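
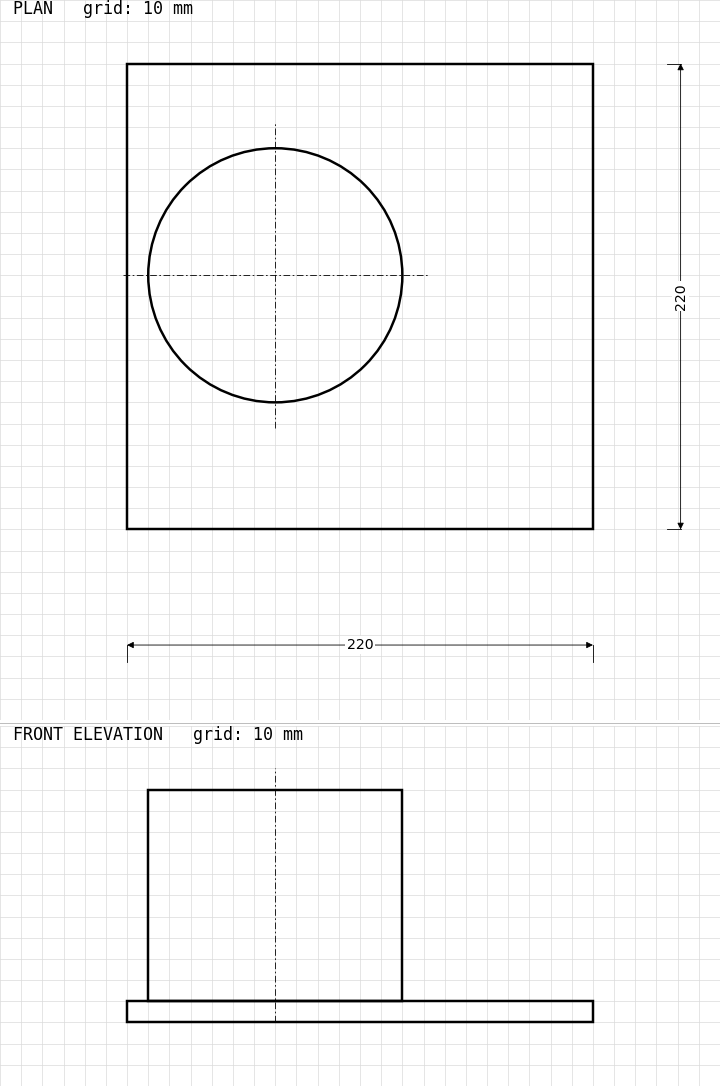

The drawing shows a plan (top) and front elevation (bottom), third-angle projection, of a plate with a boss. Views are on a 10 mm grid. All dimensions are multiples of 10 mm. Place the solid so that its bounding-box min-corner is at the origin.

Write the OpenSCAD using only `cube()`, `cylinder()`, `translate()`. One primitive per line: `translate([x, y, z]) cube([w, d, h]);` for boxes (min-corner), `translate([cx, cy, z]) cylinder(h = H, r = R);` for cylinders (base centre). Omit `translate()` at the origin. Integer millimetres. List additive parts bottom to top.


cube([220, 220, 10]);
translate([70, 120, 10]) cylinder(h = 100, r = 60);


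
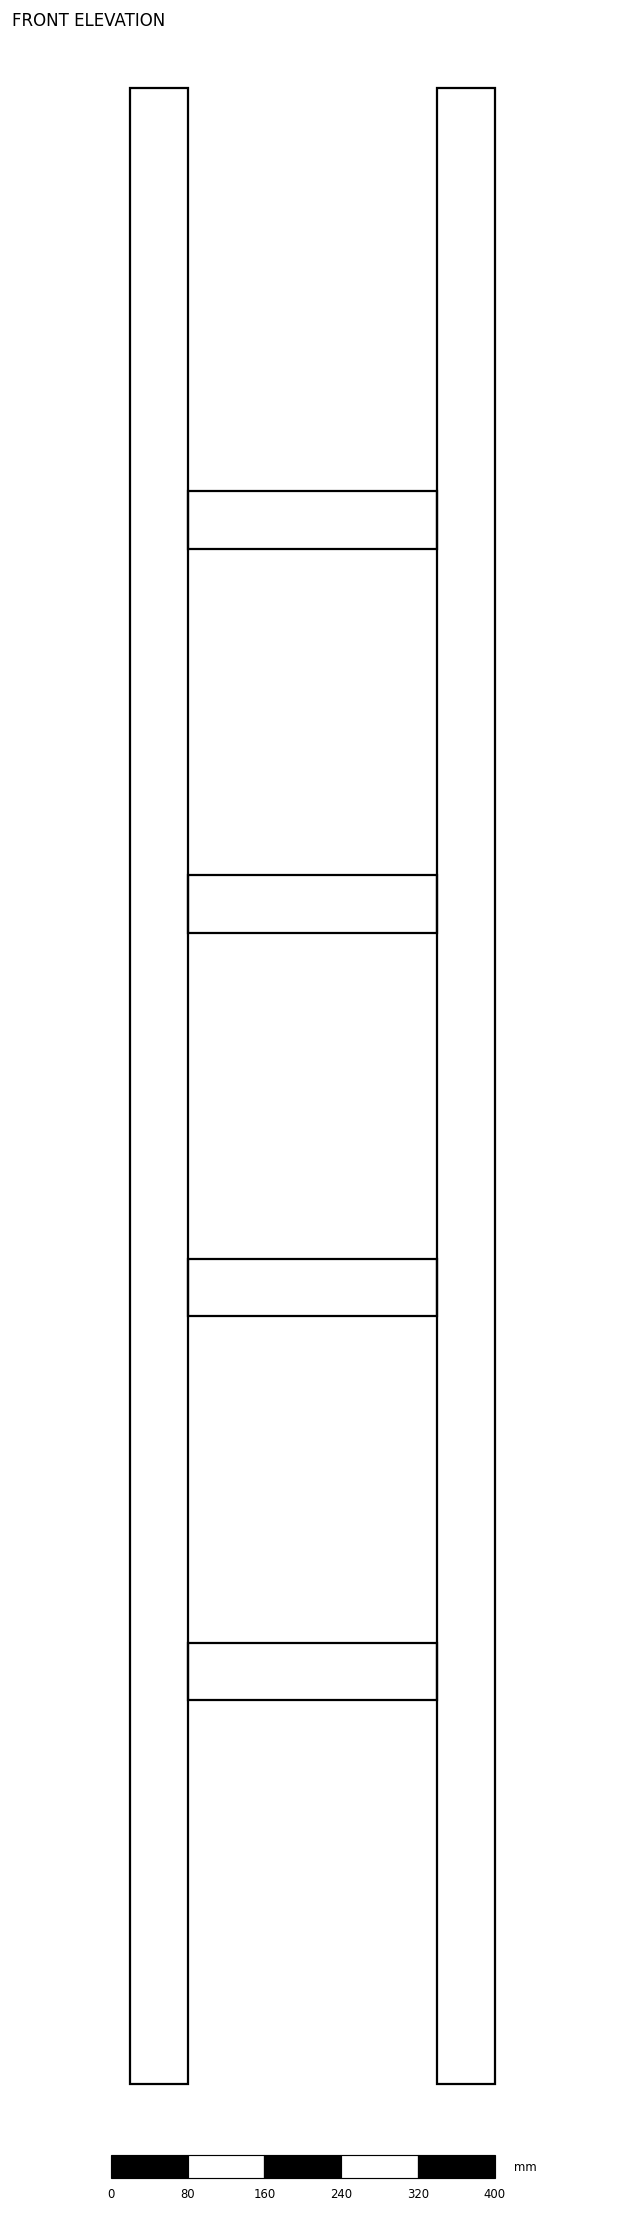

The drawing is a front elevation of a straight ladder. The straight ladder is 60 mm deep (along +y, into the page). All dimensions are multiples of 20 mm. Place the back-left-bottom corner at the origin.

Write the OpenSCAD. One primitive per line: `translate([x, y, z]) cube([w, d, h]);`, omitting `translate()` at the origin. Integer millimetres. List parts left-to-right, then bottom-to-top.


cube([60, 60, 2080]);
translate([60, 0, 400]) cube([260, 60, 60]);
translate([60, 0, 800]) cube([260, 60, 60]);
translate([60, 0, 1200]) cube([260, 60, 60]);
translate([60, 0, 1600]) cube([260, 60, 60]);
translate([320, 0, 0]) cube([60, 60, 2080]);


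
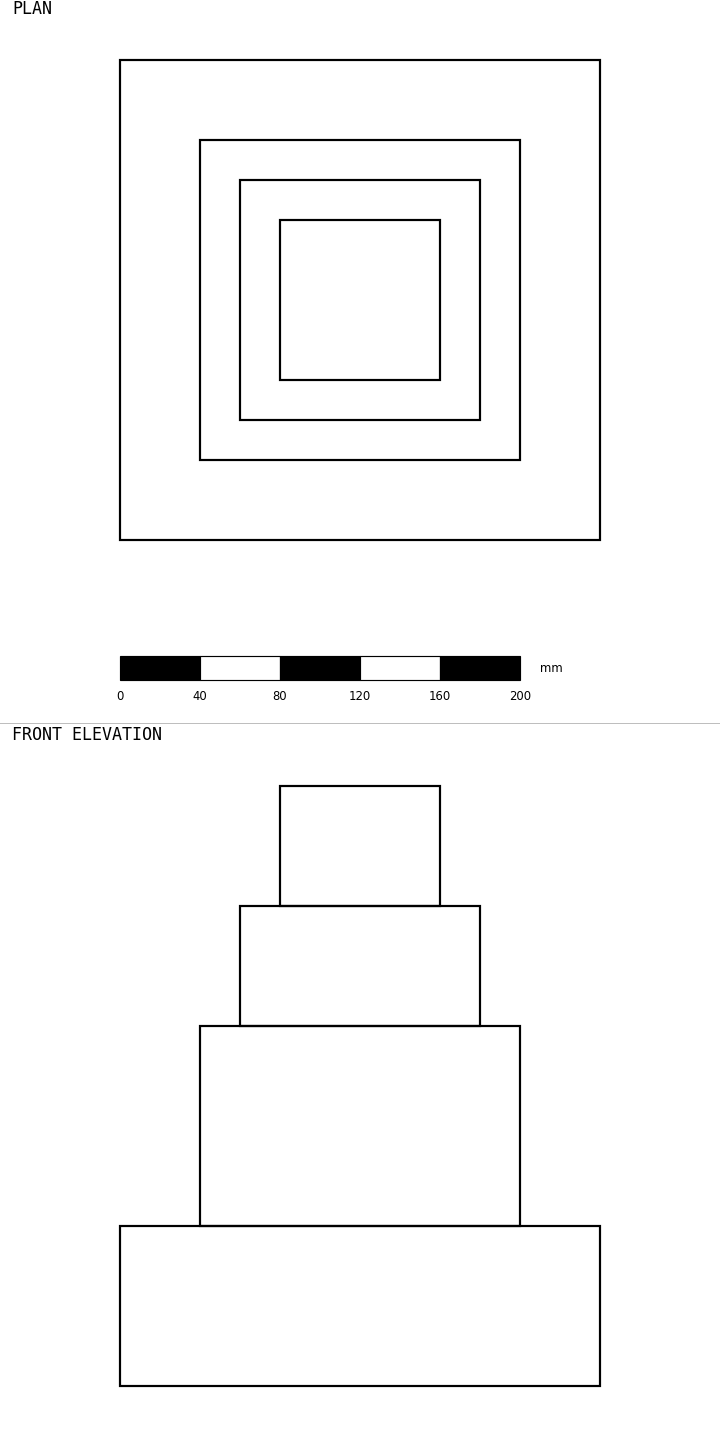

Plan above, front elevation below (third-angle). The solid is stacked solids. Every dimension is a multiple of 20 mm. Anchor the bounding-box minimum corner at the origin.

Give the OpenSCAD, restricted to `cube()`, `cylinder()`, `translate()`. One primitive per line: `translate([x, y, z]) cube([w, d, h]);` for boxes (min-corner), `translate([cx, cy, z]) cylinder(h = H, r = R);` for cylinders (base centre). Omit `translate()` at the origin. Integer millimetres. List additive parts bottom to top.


cube([240, 240, 80]);
translate([40, 40, 80]) cube([160, 160, 100]);
translate([60, 60, 180]) cube([120, 120, 60]);
translate([80, 80, 240]) cube([80, 80, 60]);


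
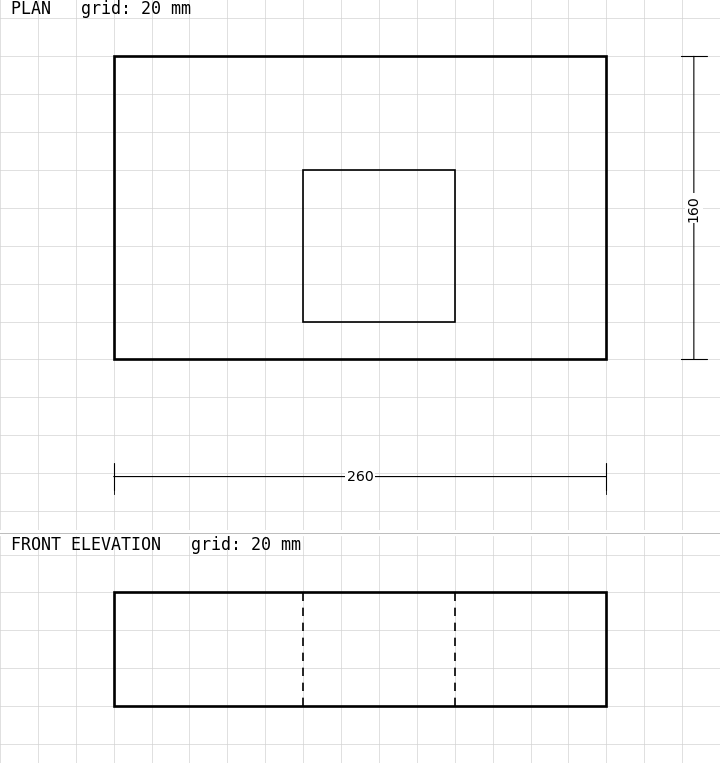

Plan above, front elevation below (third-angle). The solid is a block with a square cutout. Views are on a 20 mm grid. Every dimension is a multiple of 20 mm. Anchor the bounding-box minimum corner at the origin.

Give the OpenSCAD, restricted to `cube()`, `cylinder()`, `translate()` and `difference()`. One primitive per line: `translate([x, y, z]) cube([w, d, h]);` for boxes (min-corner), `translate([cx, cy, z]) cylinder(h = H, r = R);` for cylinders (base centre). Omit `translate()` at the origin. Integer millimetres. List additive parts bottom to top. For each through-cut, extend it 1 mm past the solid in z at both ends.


difference() {
  cube([260, 160, 60]);
  translate([100, 20, -1]) cube([80, 80, 62]);
}


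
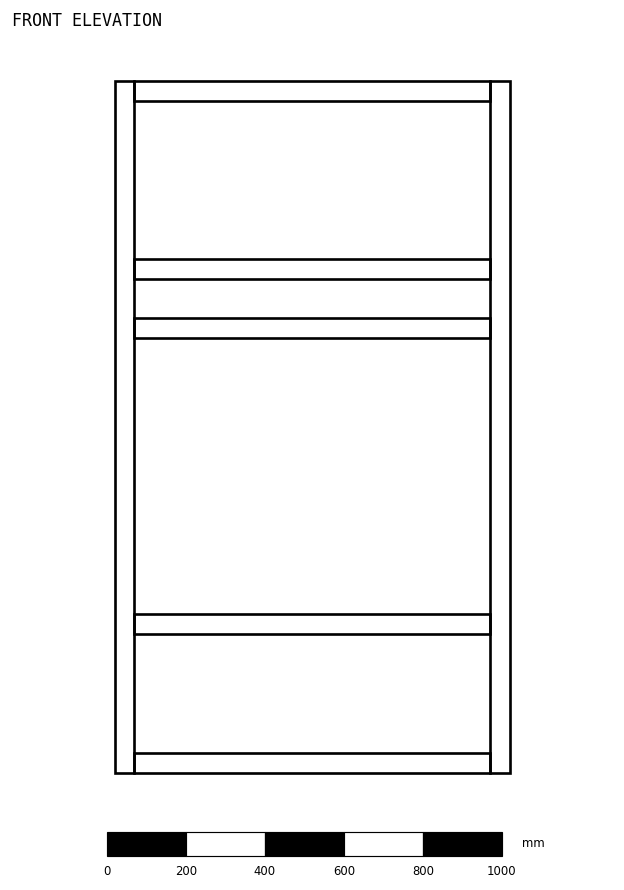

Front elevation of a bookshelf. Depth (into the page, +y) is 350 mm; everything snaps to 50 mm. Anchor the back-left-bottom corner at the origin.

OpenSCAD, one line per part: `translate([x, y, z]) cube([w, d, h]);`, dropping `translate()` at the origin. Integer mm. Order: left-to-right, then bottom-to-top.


cube([50, 350, 1750]);
translate([50, 0, 0]) cube([900, 350, 50]);
translate([50, 0, 350]) cube([900, 350, 50]);
translate([50, 0, 1100]) cube([900, 350, 50]);
translate([50, 0, 1250]) cube([900, 350, 50]);
translate([50, 0, 1700]) cube([900, 350, 50]);
translate([950, 0, 0]) cube([50, 350, 1750]);


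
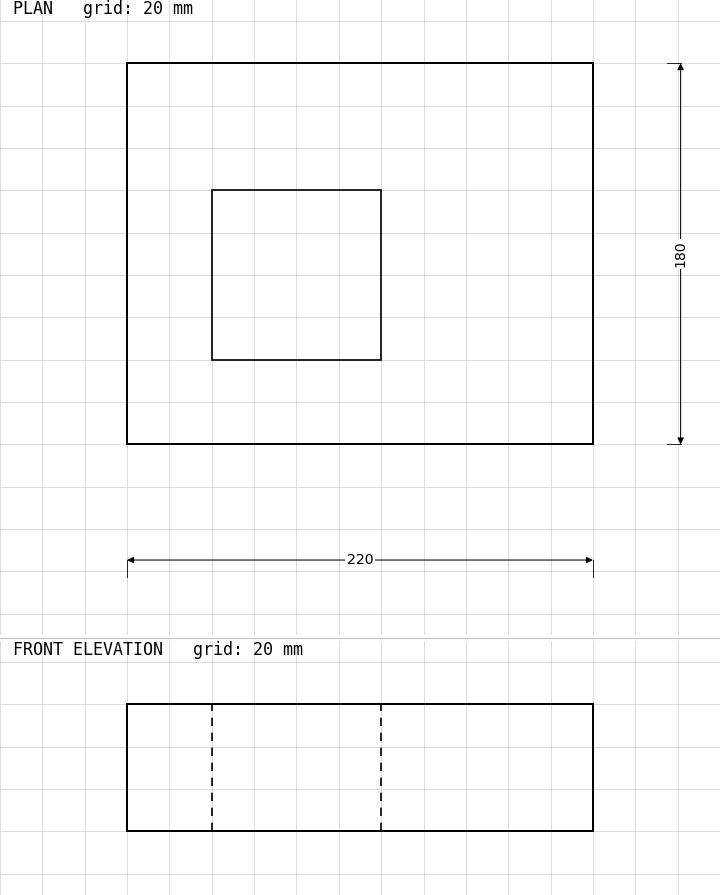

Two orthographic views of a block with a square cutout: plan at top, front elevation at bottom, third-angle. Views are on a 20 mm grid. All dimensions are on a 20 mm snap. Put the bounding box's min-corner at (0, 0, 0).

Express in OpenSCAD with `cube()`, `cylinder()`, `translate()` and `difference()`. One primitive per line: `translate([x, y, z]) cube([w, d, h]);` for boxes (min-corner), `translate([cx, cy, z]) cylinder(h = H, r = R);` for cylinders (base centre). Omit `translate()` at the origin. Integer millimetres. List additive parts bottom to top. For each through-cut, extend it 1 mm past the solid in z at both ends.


difference() {
  cube([220, 180, 60]);
  translate([40, 40, -1]) cube([80, 80, 62]);
}


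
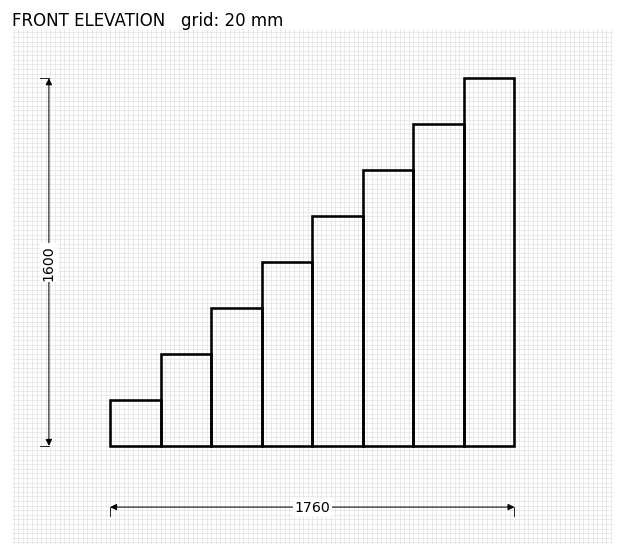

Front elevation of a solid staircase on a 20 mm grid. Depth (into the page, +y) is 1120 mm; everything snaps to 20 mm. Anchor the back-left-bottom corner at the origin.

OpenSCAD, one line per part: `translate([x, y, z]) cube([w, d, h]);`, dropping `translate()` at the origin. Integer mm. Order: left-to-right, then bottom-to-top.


cube([220, 1120, 200]);
translate([220, 0, 0]) cube([220, 1120, 400]);
translate([440, 0, 0]) cube([220, 1120, 600]);
translate([660, 0, 0]) cube([220, 1120, 800]);
translate([880, 0, 0]) cube([220, 1120, 1000]);
translate([1100, 0, 0]) cube([220, 1120, 1200]);
translate([1320, 0, 0]) cube([220, 1120, 1400]);
translate([1540, 0, 0]) cube([220, 1120, 1600]);


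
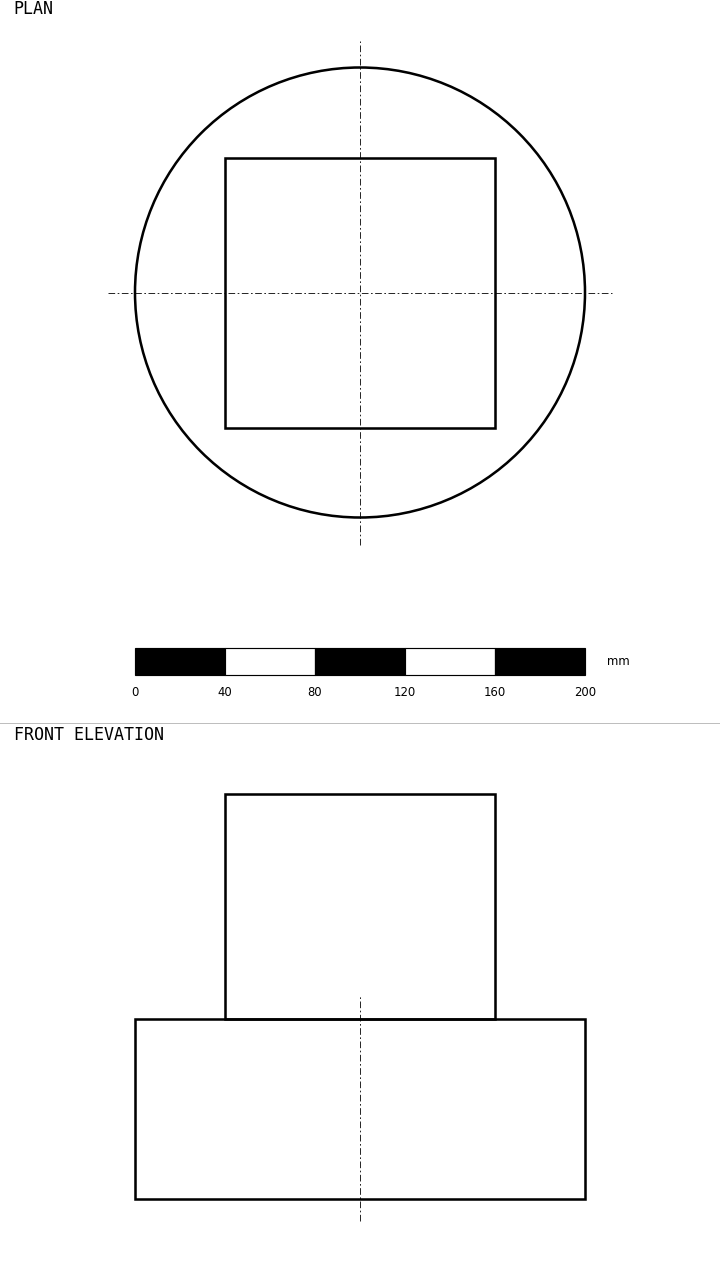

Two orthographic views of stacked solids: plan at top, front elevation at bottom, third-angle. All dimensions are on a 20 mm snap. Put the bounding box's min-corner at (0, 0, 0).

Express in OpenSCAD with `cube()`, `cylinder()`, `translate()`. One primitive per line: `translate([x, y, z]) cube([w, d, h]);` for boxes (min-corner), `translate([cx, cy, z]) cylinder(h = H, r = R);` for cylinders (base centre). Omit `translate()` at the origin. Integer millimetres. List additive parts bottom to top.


translate([100, 100, 0]) cylinder(h = 80, r = 100);
translate([40, 40, 80]) cube([120, 120, 100]);


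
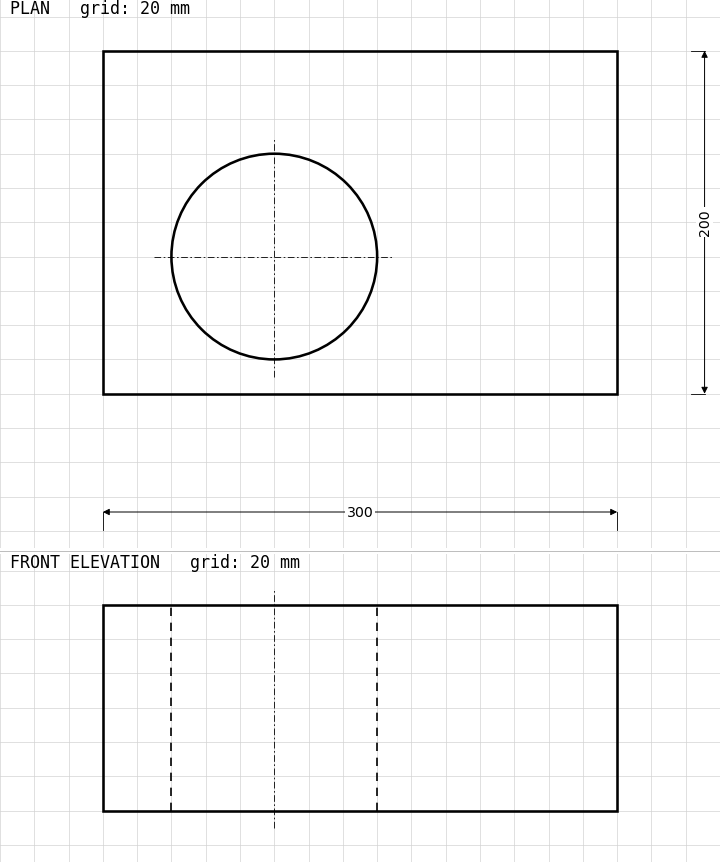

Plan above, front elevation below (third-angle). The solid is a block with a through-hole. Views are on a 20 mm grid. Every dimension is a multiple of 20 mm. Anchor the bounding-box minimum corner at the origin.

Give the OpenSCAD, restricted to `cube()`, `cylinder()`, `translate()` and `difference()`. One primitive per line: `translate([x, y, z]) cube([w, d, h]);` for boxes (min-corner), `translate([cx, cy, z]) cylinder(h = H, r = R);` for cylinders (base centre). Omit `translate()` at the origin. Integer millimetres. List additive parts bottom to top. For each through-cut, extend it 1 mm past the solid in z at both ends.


difference() {
  cube([300, 200, 120]);
  translate([100, 80, -1]) cylinder(h = 122, r = 60);
}


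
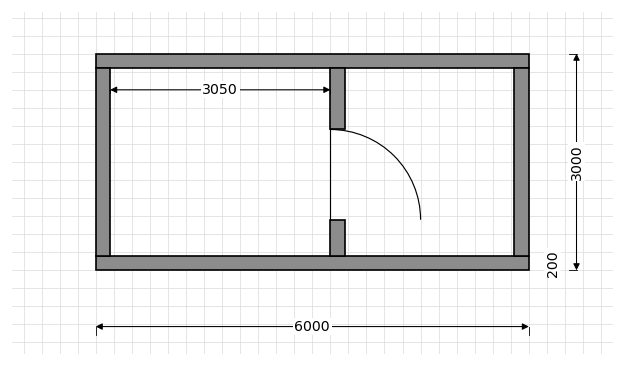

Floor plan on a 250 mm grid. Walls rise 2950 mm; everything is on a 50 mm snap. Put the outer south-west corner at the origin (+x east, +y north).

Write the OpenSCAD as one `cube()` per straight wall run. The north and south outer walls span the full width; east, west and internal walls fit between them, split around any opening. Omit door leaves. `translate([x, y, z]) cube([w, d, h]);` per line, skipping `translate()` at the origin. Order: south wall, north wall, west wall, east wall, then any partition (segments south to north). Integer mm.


cube([6000, 200, 2950]);
translate([0, 2800, 0]) cube([6000, 200, 2950]);
translate([0, 200, 0]) cube([200, 2600, 2950]);
translate([5800, 200, 0]) cube([200, 2600, 2950]);
translate([3250, 200, 0]) cube([200, 500, 2950]);
translate([3250, 1950, 0]) cube([200, 850, 2950]);


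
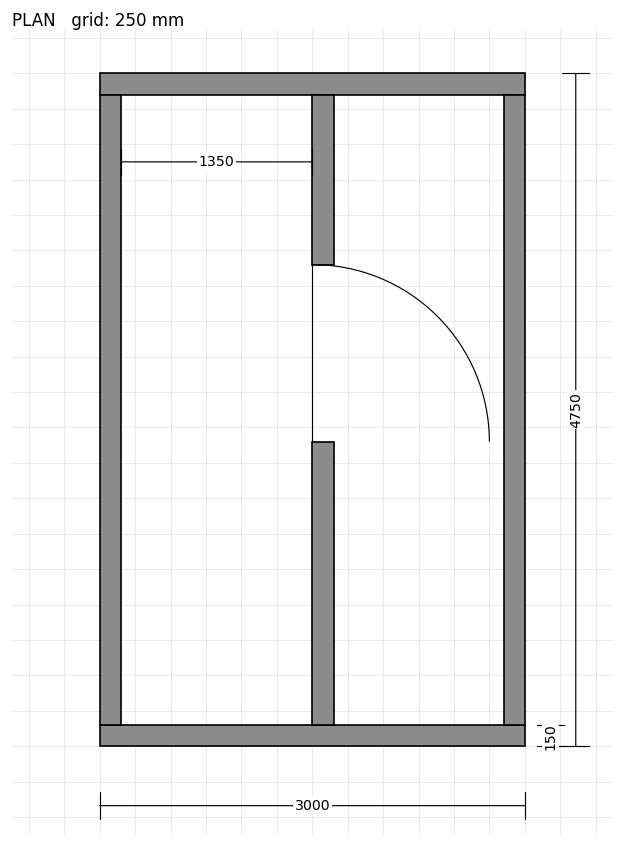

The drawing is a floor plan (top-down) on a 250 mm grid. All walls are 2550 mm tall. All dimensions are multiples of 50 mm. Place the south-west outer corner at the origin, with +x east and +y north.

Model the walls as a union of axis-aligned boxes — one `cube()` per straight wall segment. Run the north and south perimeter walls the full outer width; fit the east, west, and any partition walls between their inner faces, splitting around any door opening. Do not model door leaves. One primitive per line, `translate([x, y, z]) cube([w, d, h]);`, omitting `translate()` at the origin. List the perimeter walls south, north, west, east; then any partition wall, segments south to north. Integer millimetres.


cube([3000, 150, 2550]);
translate([0, 4600, 0]) cube([3000, 150, 2550]);
translate([0, 150, 0]) cube([150, 4450, 2550]);
translate([2850, 150, 0]) cube([150, 4450, 2550]);
translate([1500, 150, 0]) cube([150, 2000, 2550]);
translate([1500, 3400, 0]) cube([150, 1200, 2550]);


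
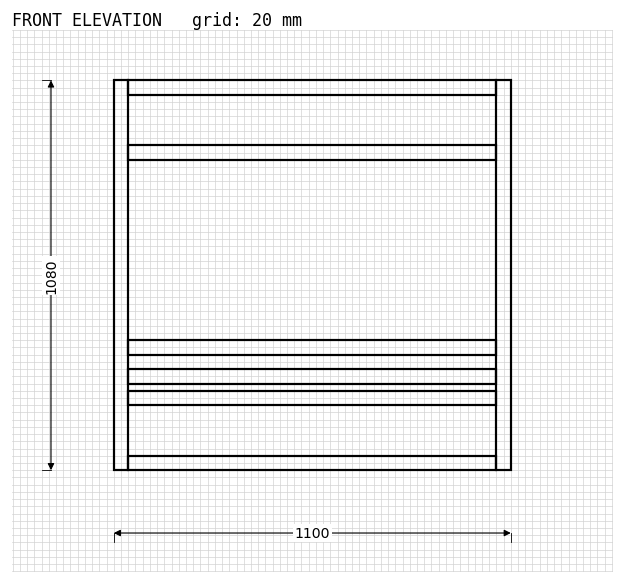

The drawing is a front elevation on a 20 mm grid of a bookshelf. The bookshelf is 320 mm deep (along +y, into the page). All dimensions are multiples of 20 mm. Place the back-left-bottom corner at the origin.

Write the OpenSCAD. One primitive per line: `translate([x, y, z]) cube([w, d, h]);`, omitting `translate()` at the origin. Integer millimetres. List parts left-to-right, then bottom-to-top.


cube([40, 320, 1080]);
translate([40, 0, 0]) cube([1020, 320, 40]);
translate([40, 0, 180]) cube([1020, 320, 40]);
translate([40, 0, 240]) cube([1020, 320, 40]);
translate([40, 0, 320]) cube([1020, 320, 40]);
translate([40, 0, 860]) cube([1020, 320, 40]);
translate([40, 0, 1040]) cube([1020, 320, 40]);
translate([1060, 0, 0]) cube([40, 320, 1080]);


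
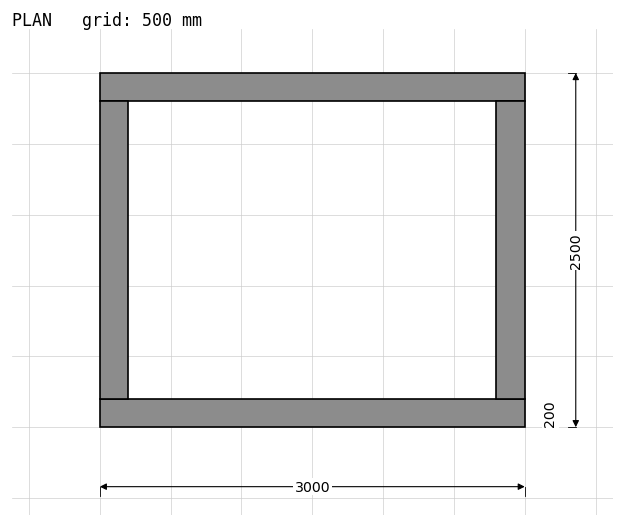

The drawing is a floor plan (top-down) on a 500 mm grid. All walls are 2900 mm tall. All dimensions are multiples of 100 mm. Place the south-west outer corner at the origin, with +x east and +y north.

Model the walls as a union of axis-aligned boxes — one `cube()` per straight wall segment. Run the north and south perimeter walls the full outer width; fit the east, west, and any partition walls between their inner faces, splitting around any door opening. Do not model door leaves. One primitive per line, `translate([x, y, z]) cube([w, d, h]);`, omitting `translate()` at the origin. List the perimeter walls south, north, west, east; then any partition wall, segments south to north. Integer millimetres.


cube([3000, 200, 2900]);
translate([0, 2300, 0]) cube([3000, 200, 2900]);
translate([0, 200, 0]) cube([200, 2100, 2900]);
translate([2800, 200, 0]) cube([200, 2100, 2900]);


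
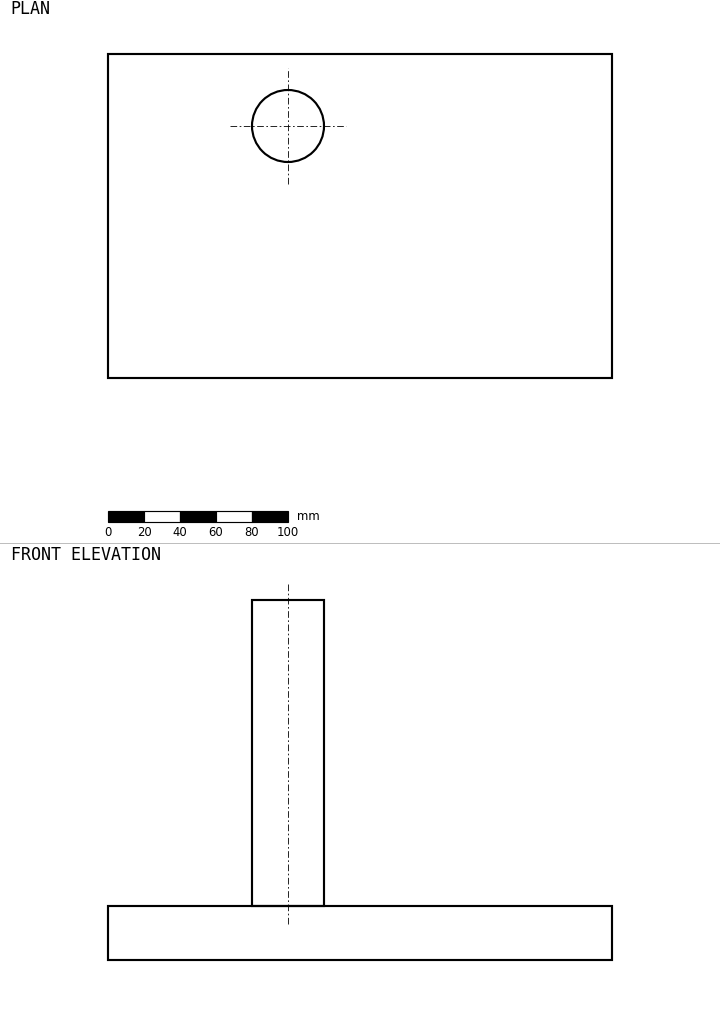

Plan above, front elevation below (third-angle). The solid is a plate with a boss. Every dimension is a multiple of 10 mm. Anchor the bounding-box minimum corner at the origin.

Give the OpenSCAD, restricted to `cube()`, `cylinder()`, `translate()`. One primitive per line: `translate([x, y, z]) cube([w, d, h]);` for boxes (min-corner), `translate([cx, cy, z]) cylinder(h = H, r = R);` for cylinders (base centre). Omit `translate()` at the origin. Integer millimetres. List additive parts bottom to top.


cube([280, 180, 30]);
translate([100, 140, 30]) cylinder(h = 170, r = 20);


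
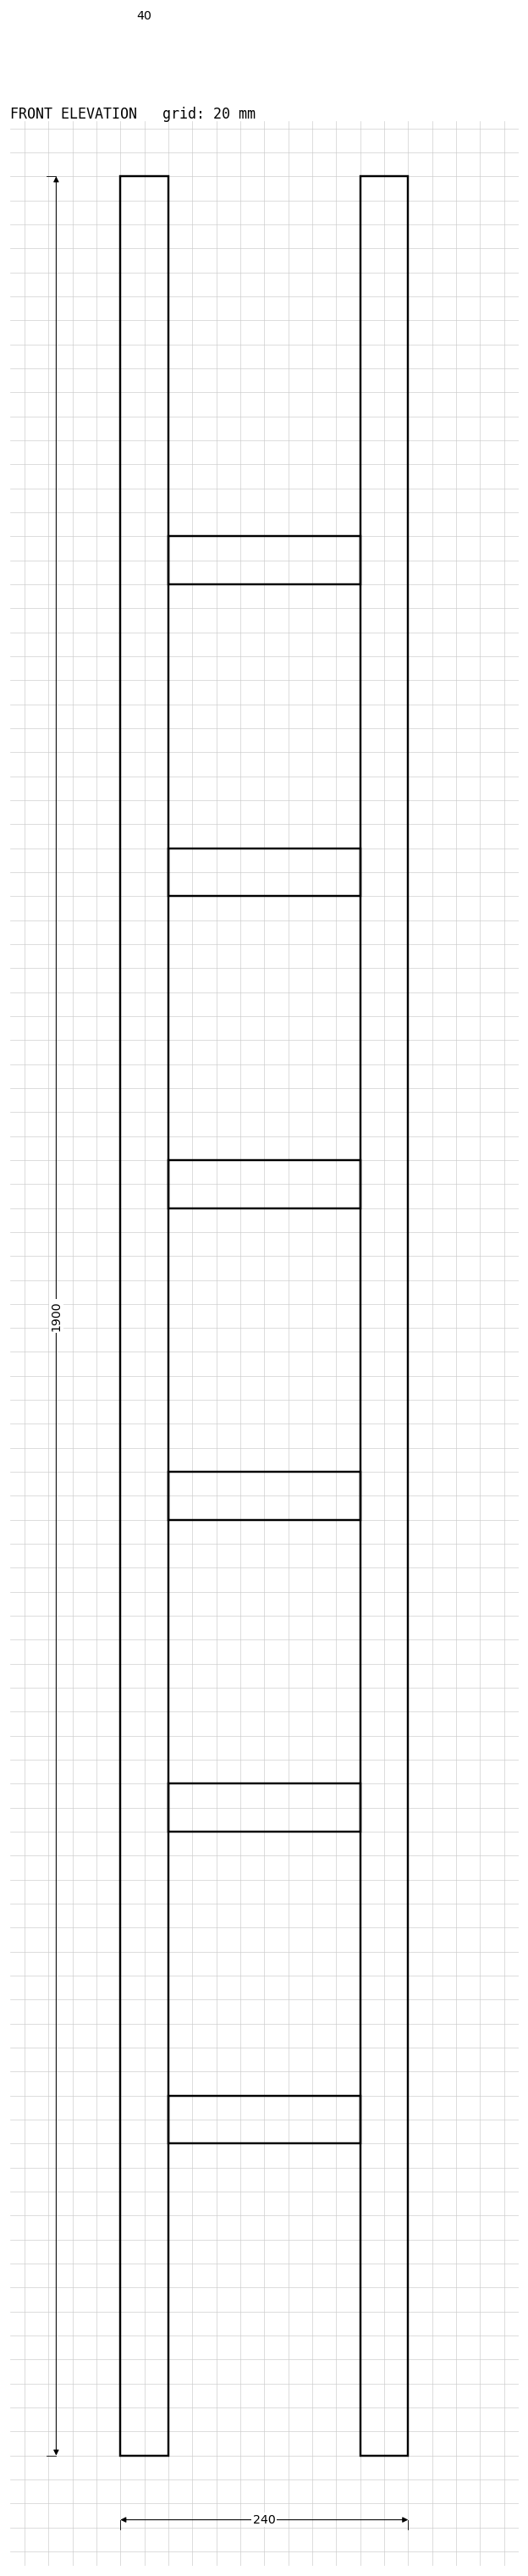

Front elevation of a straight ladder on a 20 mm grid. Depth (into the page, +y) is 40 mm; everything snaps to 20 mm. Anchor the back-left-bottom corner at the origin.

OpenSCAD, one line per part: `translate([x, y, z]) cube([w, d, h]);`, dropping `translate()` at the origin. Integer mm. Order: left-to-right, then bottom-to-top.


cube([40, 40, 1900]);
translate([40, 0, 260]) cube([160, 40, 40]);
translate([40, 0, 520]) cube([160, 40, 40]);
translate([40, 0, 780]) cube([160, 40, 40]);
translate([40, 0, 1040]) cube([160, 40, 40]);
translate([40, 0, 1300]) cube([160, 40, 40]);
translate([40, 0, 1560]) cube([160, 40, 40]);
translate([200, 0, 0]) cube([40, 40, 1900]);


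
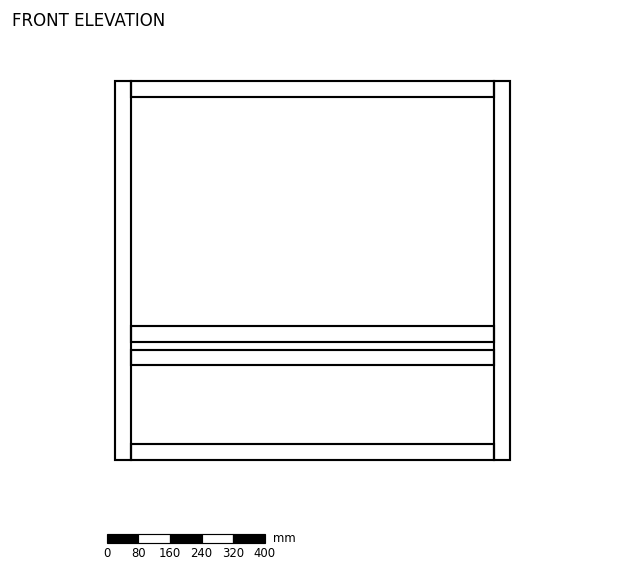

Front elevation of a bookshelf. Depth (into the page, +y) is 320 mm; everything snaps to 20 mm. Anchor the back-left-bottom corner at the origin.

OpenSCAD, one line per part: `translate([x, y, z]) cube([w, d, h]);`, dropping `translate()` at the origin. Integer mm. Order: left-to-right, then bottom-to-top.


cube([40, 320, 960]);
translate([40, 0, 0]) cube([920, 320, 40]);
translate([40, 0, 240]) cube([920, 320, 40]);
translate([40, 0, 300]) cube([920, 320, 40]);
translate([40, 0, 920]) cube([920, 320, 40]);
translate([960, 0, 0]) cube([40, 320, 960]);


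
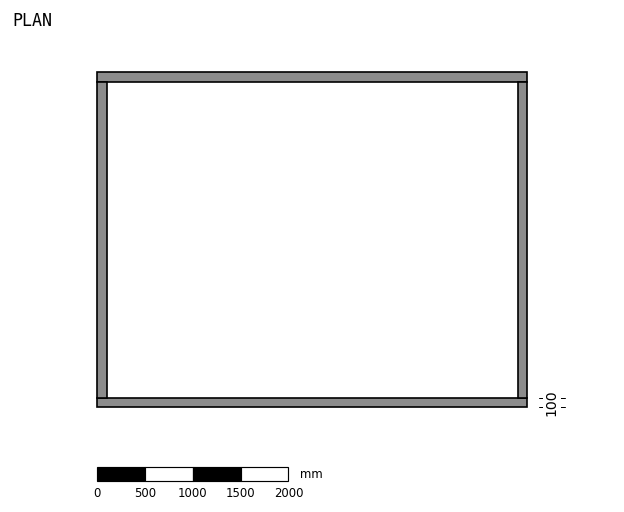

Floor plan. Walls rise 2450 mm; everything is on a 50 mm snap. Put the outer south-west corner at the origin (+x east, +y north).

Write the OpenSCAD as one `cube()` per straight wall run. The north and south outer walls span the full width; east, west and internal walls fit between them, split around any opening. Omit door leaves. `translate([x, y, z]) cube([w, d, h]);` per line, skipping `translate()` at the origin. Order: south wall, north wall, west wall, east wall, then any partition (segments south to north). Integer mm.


cube([4500, 100, 2450]);
translate([0, 3400, 0]) cube([4500, 100, 2450]);
translate([0, 100, 0]) cube([100, 3300, 2450]);
translate([4400, 100, 0]) cube([100, 3300, 2450]);


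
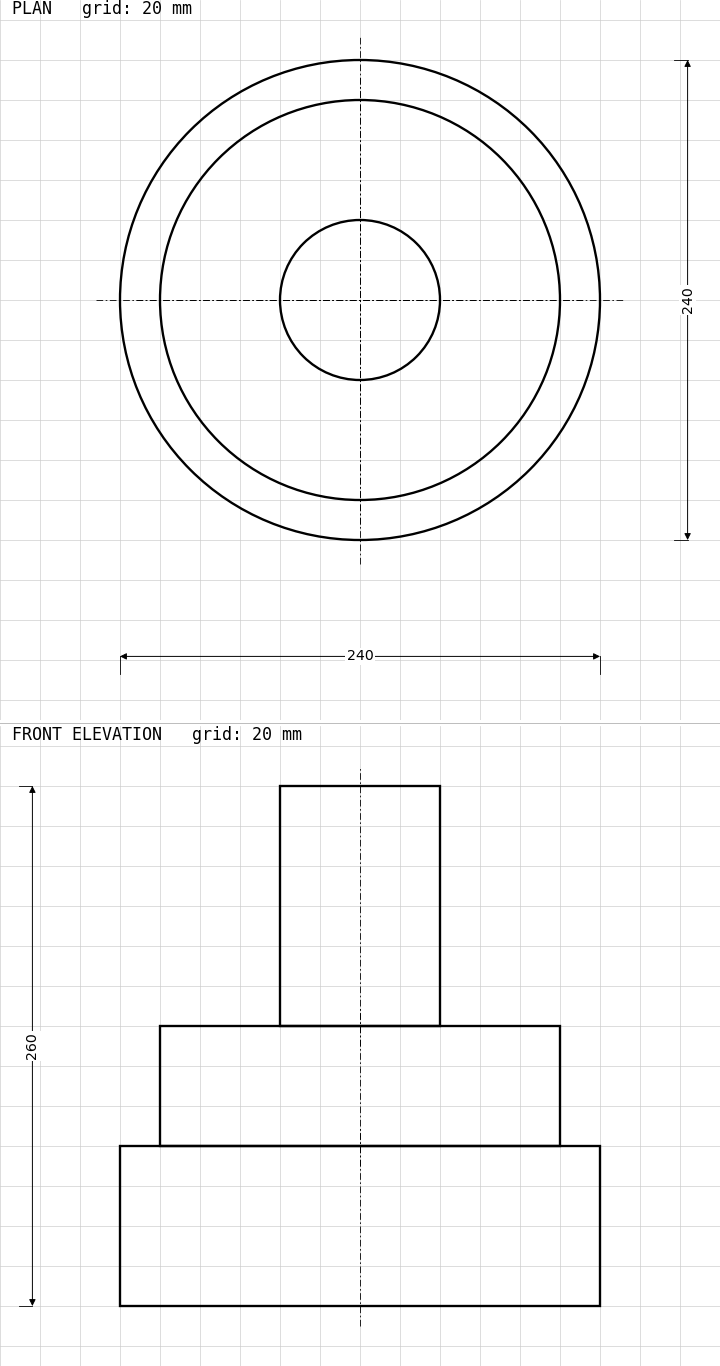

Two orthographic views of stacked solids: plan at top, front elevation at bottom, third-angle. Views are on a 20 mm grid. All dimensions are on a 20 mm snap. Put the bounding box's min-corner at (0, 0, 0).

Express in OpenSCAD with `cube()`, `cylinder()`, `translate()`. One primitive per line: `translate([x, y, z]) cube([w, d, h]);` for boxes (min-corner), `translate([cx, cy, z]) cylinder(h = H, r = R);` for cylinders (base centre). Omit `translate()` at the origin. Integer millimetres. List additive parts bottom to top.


translate([120, 120, 0]) cylinder(h = 80, r = 120);
translate([120, 120, 80]) cylinder(h = 60, r = 100);
translate([120, 120, 140]) cylinder(h = 120, r = 40);


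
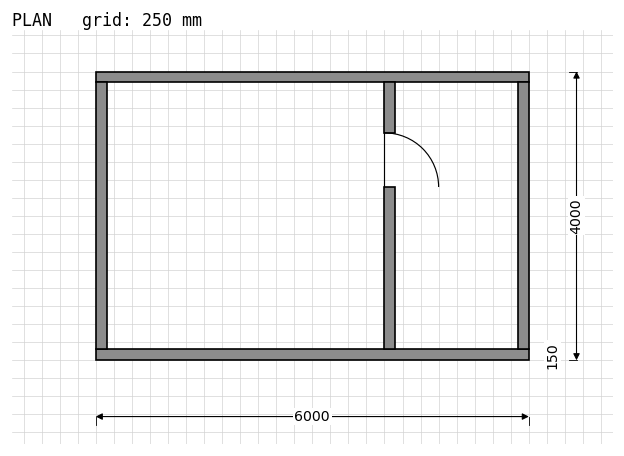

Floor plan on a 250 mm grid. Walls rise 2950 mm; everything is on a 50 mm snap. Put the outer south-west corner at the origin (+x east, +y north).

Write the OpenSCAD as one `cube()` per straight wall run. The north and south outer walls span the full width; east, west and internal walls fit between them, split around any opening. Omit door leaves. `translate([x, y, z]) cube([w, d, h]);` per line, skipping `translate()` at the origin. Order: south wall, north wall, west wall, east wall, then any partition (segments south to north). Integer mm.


cube([6000, 150, 2950]);
translate([0, 3850, 0]) cube([6000, 150, 2950]);
translate([0, 150, 0]) cube([150, 3700, 2950]);
translate([5850, 150, 0]) cube([150, 3700, 2950]);
translate([4000, 150, 0]) cube([150, 2250, 2950]);
translate([4000, 3150, 0]) cube([150, 700, 2950]);


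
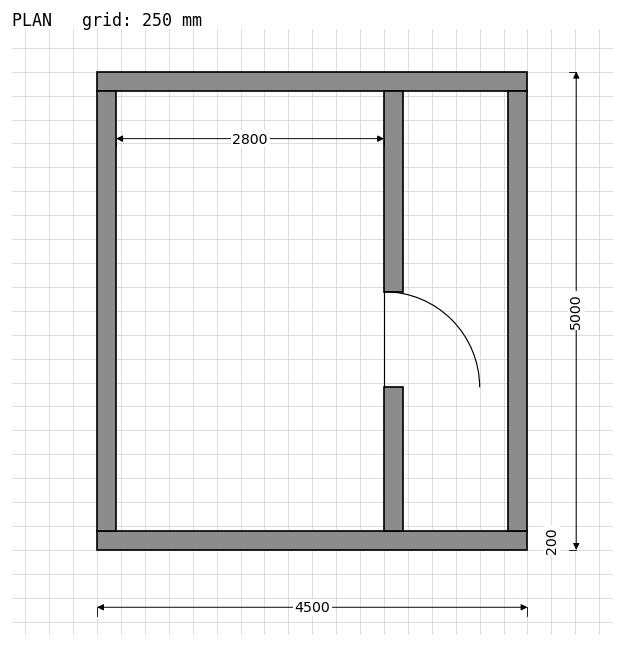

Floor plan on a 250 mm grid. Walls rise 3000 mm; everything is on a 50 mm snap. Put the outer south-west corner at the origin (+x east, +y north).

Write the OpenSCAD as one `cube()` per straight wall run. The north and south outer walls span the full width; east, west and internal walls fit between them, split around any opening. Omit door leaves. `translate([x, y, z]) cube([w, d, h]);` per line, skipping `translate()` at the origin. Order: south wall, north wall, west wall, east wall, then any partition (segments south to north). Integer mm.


cube([4500, 200, 3000]);
translate([0, 4800, 0]) cube([4500, 200, 3000]);
translate([0, 200, 0]) cube([200, 4600, 3000]);
translate([4300, 200, 0]) cube([200, 4600, 3000]);
translate([3000, 200, 0]) cube([200, 1500, 3000]);
translate([3000, 2700, 0]) cube([200, 2100, 3000]);


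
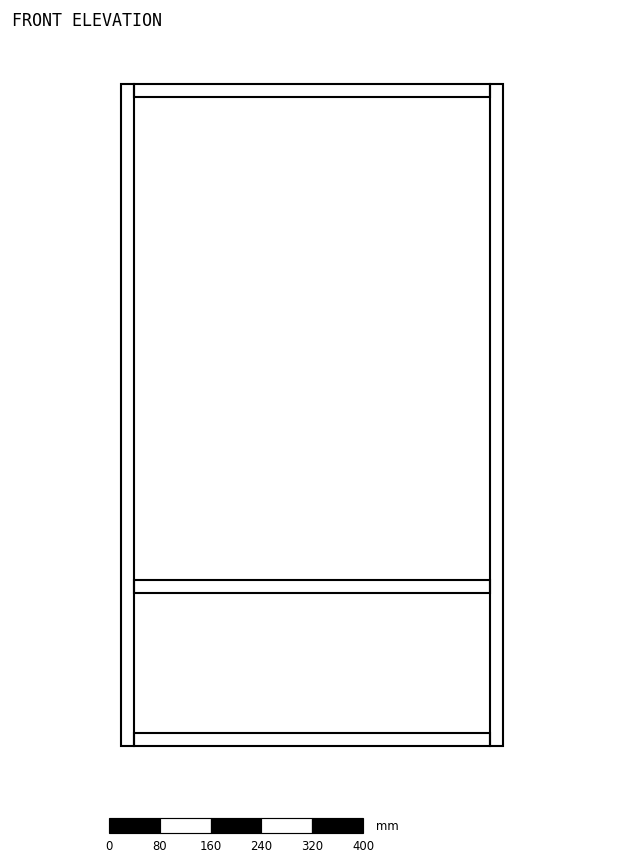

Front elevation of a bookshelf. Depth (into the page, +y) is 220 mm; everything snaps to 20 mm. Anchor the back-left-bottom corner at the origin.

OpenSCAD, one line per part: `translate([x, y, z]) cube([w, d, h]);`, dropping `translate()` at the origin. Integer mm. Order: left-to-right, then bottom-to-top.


cube([20, 220, 1040]);
translate([20, 0, 0]) cube([560, 220, 20]);
translate([20, 0, 240]) cube([560, 220, 20]);
translate([20, 0, 1020]) cube([560, 220, 20]);
translate([580, 0, 0]) cube([20, 220, 1040]);


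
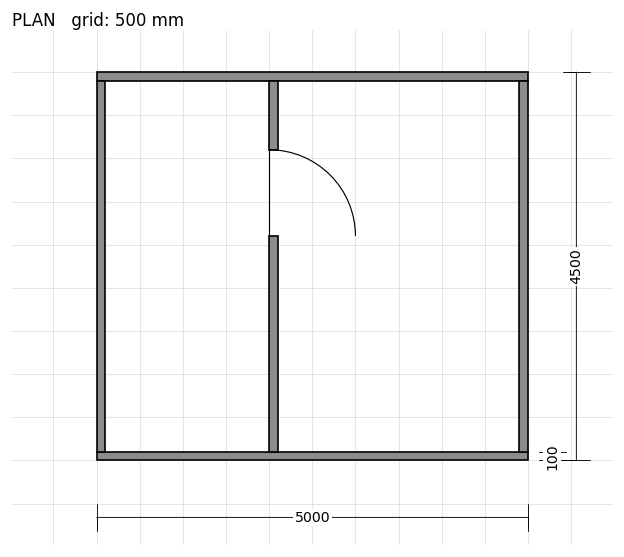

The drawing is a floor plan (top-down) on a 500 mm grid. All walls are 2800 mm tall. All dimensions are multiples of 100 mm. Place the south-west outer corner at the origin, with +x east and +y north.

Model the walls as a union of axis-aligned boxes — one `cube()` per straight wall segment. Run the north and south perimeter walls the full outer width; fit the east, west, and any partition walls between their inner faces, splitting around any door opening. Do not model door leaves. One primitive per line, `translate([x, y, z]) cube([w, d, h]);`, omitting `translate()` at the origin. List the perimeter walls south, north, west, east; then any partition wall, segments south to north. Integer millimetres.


cube([5000, 100, 2800]);
translate([0, 4400, 0]) cube([5000, 100, 2800]);
translate([0, 100, 0]) cube([100, 4300, 2800]);
translate([4900, 100, 0]) cube([100, 4300, 2800]);
translate([2000, 100, 0]) cube([100, 2500, 2800]);
translate([2000, 3600, 0]) cube([100, 800, 2800]);


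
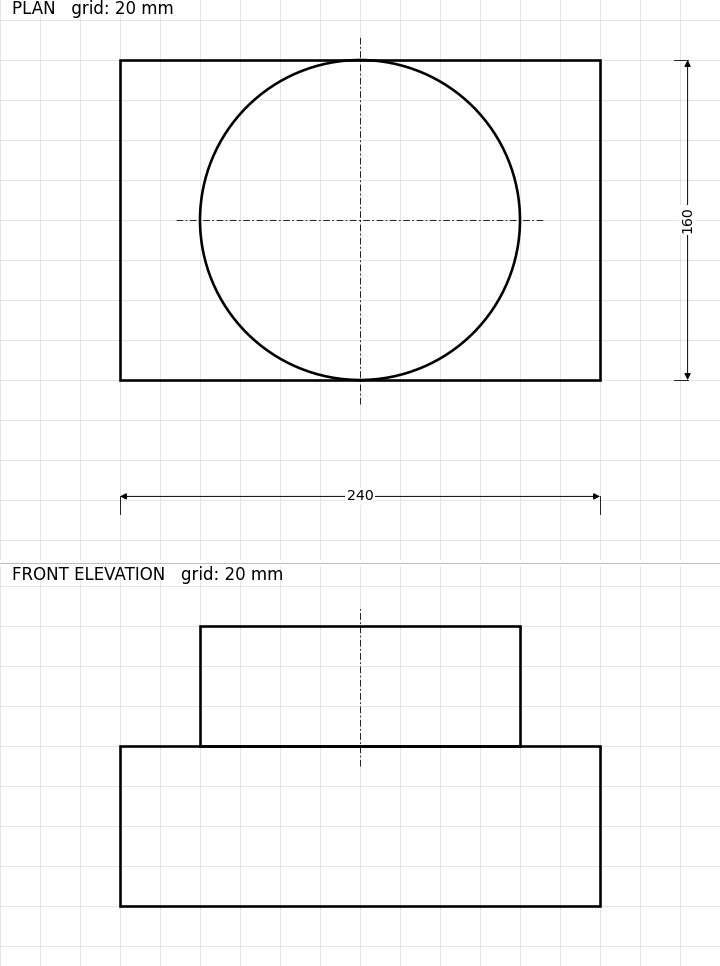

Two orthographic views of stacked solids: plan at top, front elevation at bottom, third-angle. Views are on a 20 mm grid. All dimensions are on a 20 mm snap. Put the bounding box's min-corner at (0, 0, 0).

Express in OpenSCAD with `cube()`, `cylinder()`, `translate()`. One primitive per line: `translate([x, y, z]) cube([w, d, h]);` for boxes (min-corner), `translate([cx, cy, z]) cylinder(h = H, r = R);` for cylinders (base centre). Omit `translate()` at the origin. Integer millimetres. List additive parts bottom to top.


cube([240, 160, 80]);
translate([120, 80, 80]) cylinder(h = 60, r = 80);


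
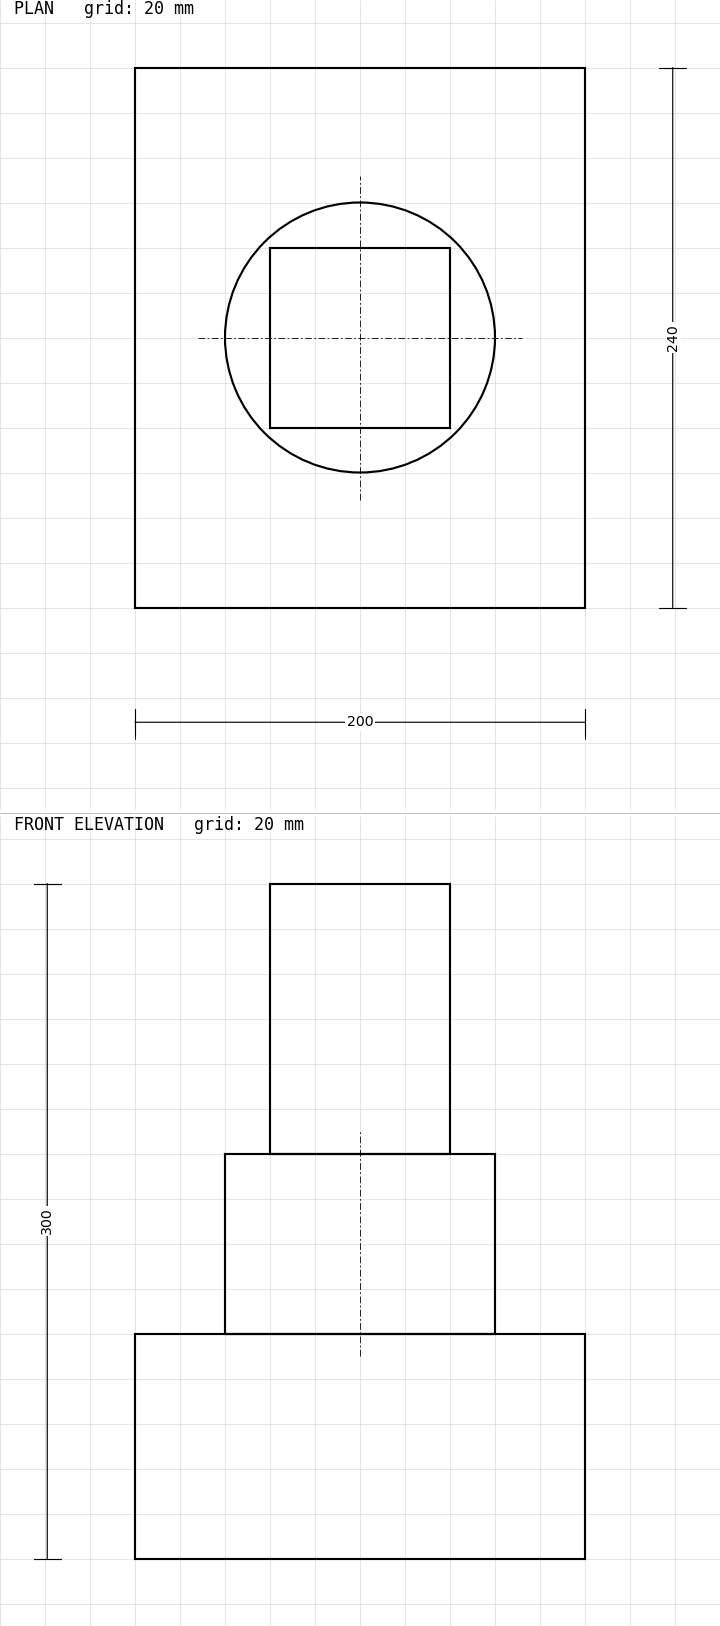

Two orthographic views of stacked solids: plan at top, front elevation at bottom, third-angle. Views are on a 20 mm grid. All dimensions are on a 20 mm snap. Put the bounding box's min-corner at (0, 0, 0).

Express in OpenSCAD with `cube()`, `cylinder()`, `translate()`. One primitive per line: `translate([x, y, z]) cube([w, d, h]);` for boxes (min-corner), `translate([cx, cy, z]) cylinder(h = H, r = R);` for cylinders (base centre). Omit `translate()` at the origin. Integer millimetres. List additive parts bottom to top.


cube([200, 240, 100]);
translate([100, 120, 100]) cylinder(h = 80, r = 60);
translate([60, 80, 180]) cube([80, 80, 120]);


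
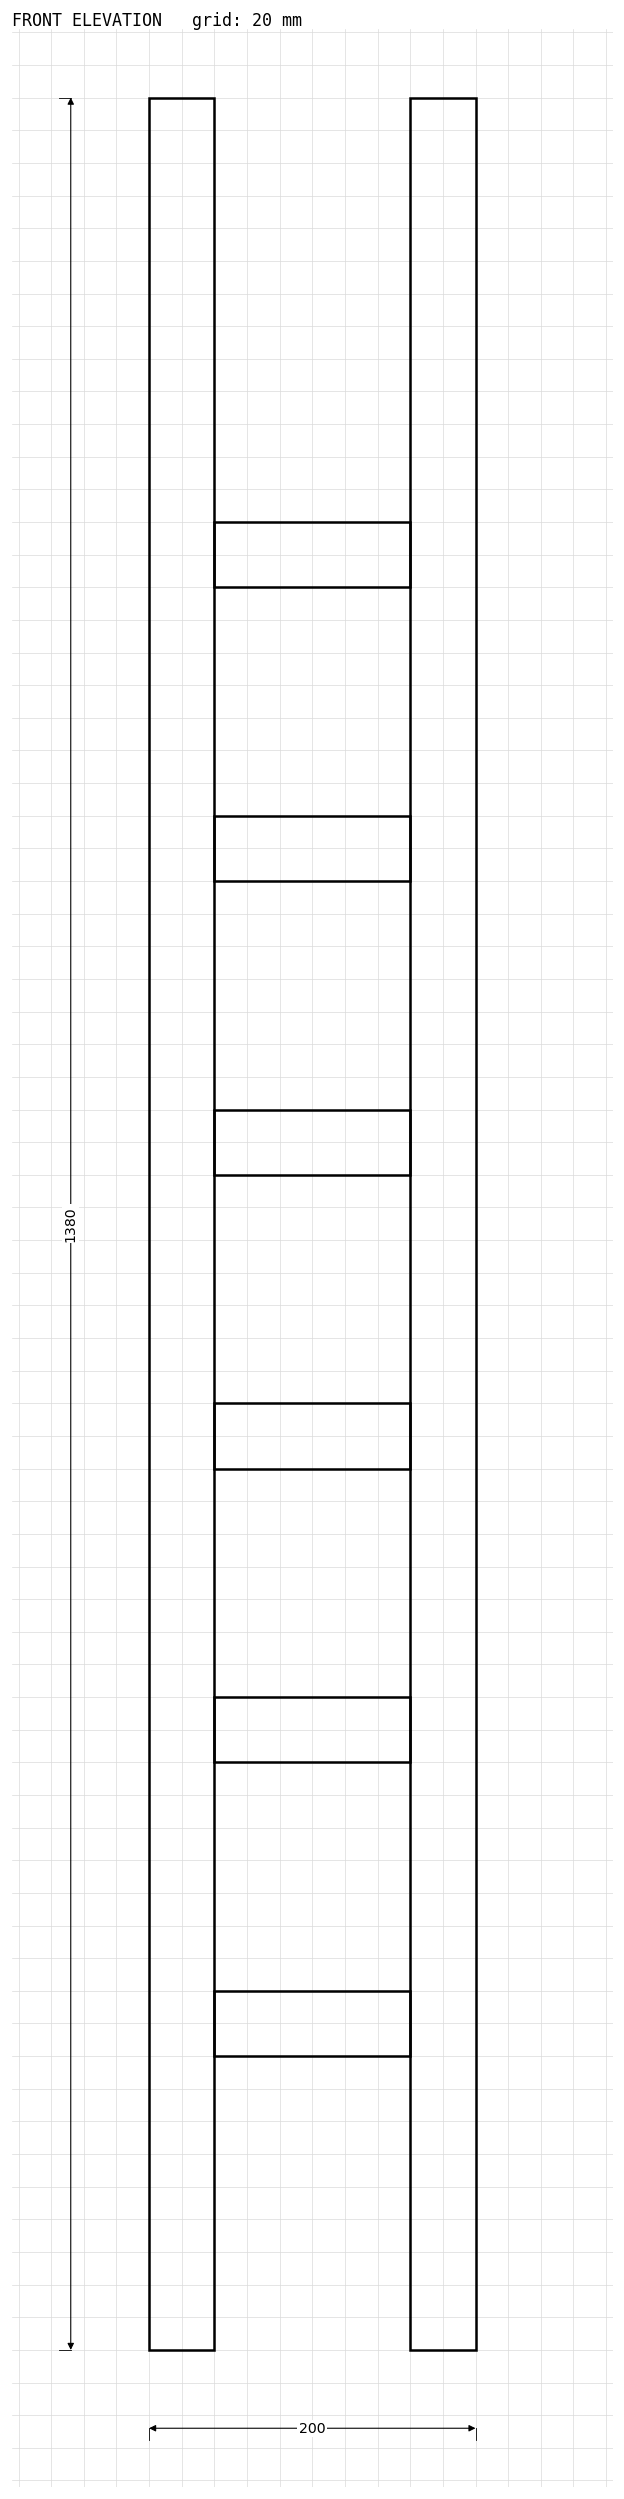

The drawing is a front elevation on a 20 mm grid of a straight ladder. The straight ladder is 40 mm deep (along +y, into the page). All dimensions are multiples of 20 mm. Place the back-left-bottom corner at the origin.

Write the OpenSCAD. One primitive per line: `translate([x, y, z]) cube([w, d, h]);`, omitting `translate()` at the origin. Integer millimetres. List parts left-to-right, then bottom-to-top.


cube([40, 40, 1380]);
translate([40, 0, 180]) cube([120, 40, 40]);
translate([40, 0, 360]) cube([120, 40, 40]);
translate([40, 0, 540]) cube([120, 40, 40]);
translate([40, 0, 720]) cube([120, 40, 40]);
translate([40, 0, 900]) cube([120, 40, 40]);
translate([40, 0, 1080]) cube([120, 40, 40]);
translate([160, 0, 0]) cube([40, 40, 1380]);


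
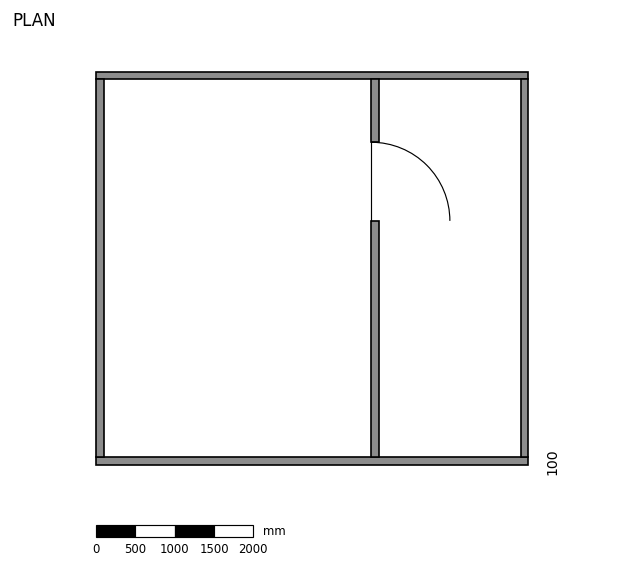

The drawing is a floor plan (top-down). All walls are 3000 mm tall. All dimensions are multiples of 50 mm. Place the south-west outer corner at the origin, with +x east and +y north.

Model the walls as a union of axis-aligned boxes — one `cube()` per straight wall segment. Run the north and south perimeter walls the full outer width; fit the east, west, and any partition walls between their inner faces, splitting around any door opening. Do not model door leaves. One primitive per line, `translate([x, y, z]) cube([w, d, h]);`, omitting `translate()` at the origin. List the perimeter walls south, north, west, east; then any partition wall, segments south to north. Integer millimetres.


cube([5500, 100, 3000]);
translate([0, 4900, 0]) cube([5500, 100, 3000]);
translate([0, 100, 0]) cube([100, 4800, 3000]);
translate([5400, 100, 0]) cube([100, 4800, 3000]);
translate([3500, 100, 0]) cube([100, 3000, 3000]);
translate([3500, 4100, 0]) cube([100, 800, 3000]);


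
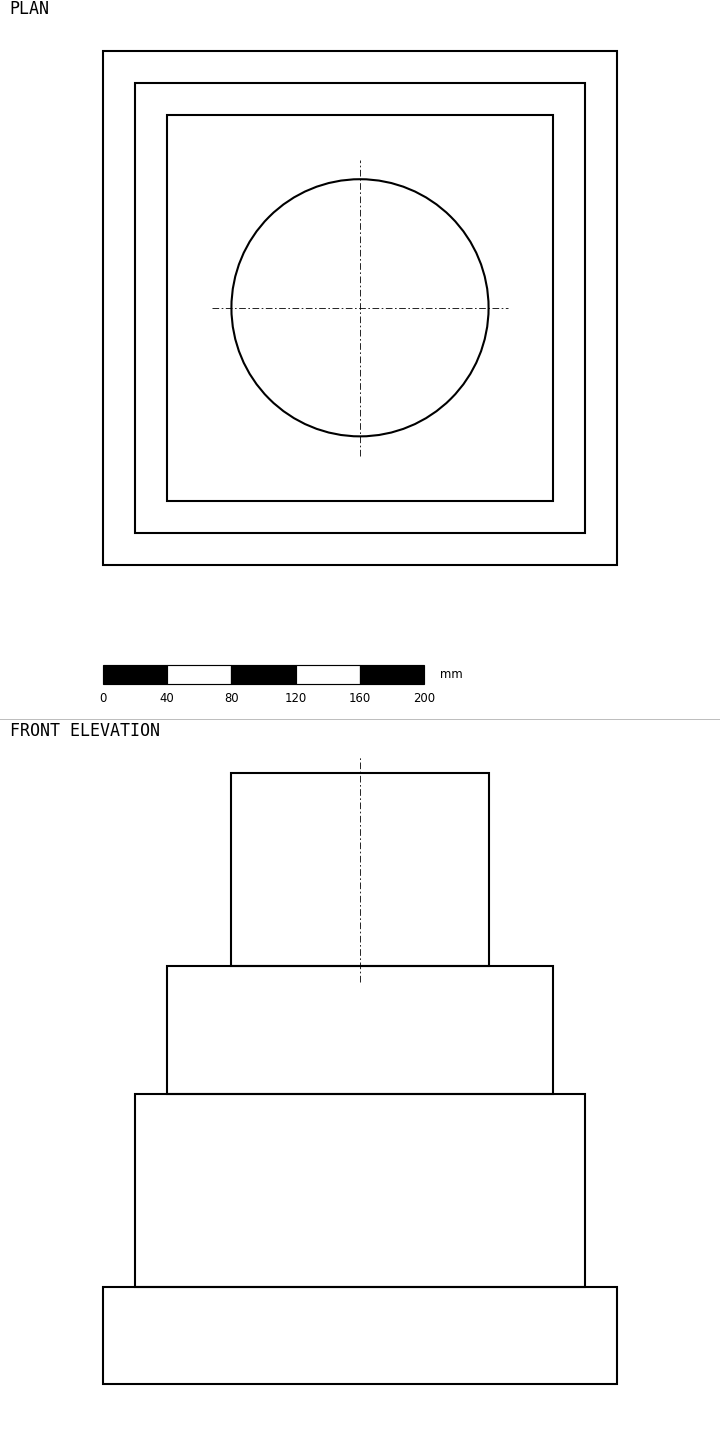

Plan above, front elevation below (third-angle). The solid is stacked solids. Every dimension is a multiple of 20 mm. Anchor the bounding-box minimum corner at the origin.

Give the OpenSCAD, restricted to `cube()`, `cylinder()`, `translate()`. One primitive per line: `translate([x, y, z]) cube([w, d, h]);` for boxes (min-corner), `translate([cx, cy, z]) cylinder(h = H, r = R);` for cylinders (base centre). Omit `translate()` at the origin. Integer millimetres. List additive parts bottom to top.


cube([320, 320, 60]);
translate([20, 20, 60]) cube([280, 280, 120]);
translate([40, 40, 180]) cube([240, 240, 80]);
translate([160, 160, 260]) cylinder(h = 120, r = 80);


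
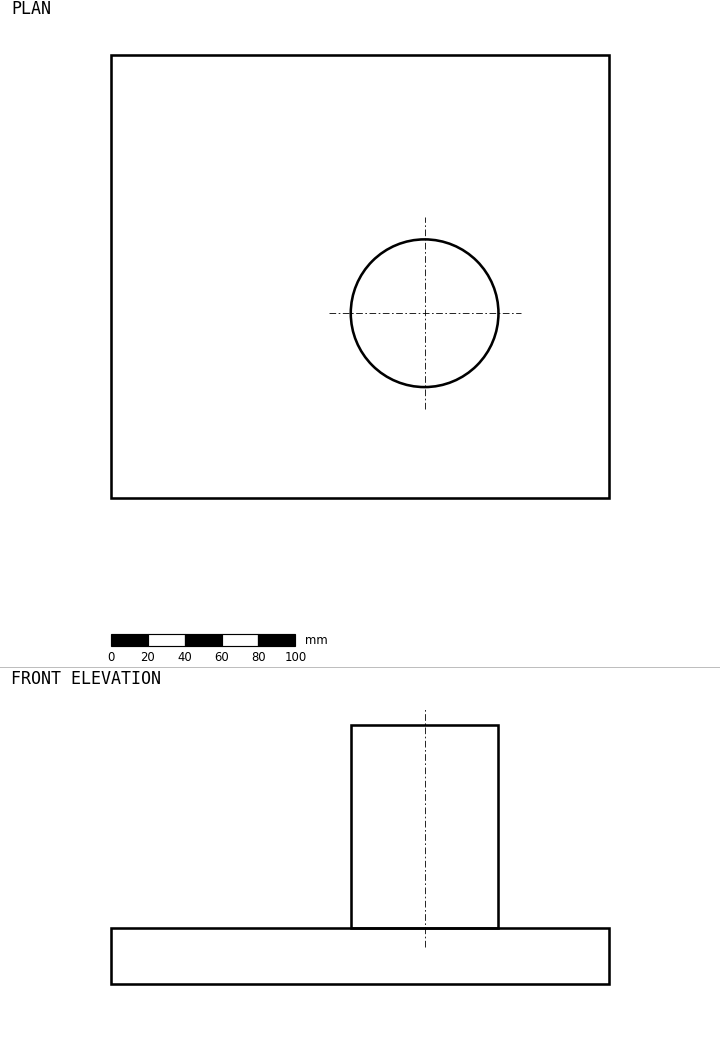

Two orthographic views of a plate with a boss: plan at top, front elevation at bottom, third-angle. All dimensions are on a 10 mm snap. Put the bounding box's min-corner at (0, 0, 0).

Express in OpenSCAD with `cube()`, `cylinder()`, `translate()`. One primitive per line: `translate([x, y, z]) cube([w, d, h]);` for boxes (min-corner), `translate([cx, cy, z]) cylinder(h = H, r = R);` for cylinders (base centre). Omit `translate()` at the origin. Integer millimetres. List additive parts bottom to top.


cube([270, 240, 30]);
translate([170, 100, 30]) cylinder(h = 110, r = 40);


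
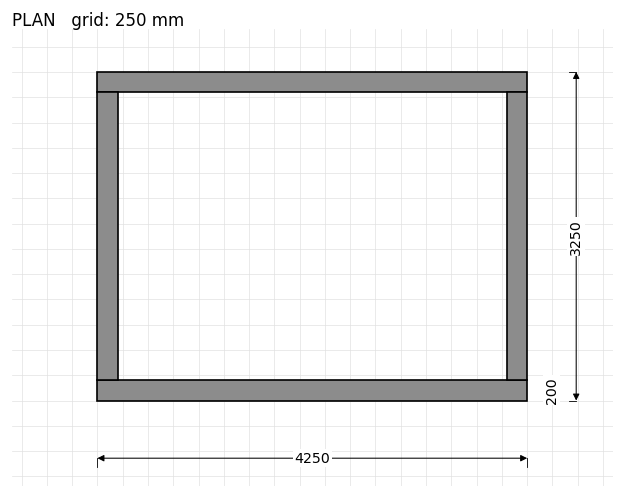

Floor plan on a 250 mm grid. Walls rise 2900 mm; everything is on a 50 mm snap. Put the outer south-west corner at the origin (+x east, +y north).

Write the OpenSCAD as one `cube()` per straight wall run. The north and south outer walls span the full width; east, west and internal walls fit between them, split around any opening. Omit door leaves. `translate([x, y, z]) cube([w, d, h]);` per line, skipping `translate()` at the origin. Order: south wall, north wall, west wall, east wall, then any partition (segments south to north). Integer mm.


cube([4250, 200, 2900]);
translate([0, 3050, 0]) cube([4250, 200, 2900]);
translate([0, 200, 0]) cube([200, 2850, 2900]);
translate([4050, 200, 0]) cube([200, 2850, 2900]);


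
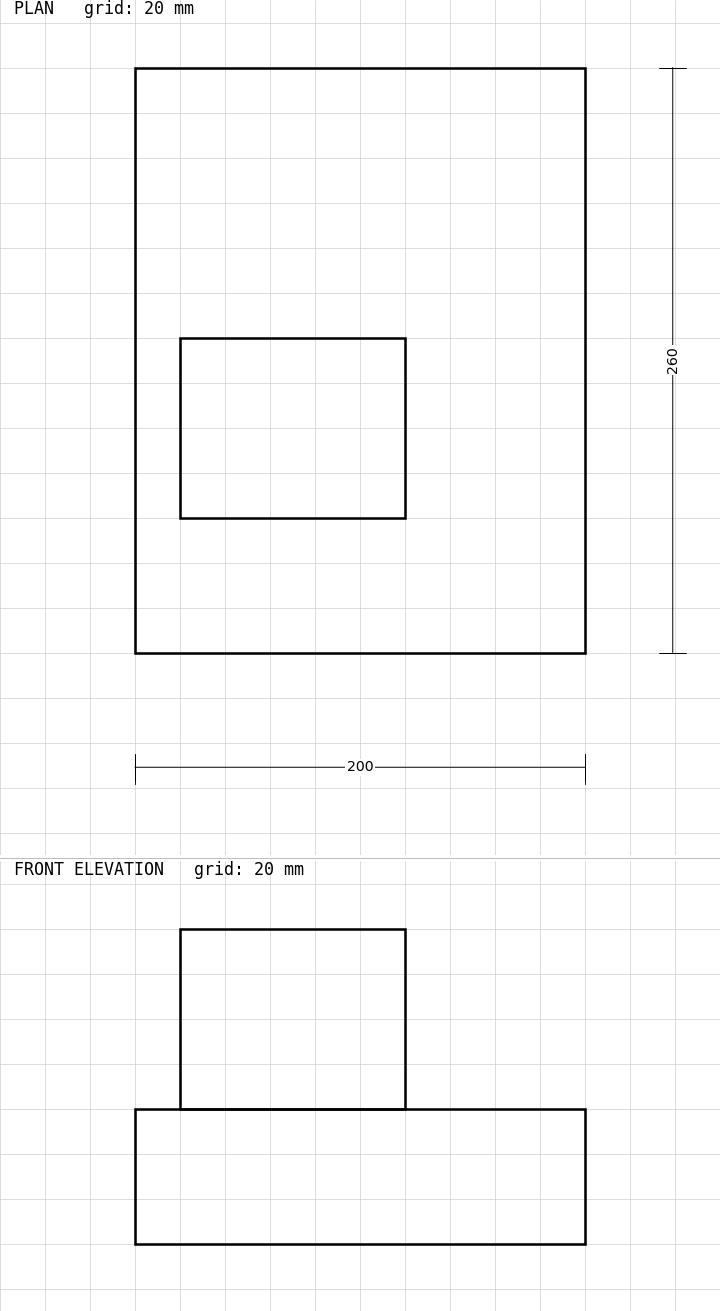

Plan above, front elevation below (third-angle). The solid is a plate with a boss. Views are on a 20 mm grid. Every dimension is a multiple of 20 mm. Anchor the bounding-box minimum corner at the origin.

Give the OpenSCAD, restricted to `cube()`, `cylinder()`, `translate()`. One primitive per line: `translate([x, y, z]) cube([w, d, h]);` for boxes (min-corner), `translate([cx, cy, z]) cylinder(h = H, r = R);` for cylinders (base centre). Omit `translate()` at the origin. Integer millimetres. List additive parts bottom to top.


cube([200, 260, 60]);
translate([20, 60, 60]) cube([100, 80, 80]);


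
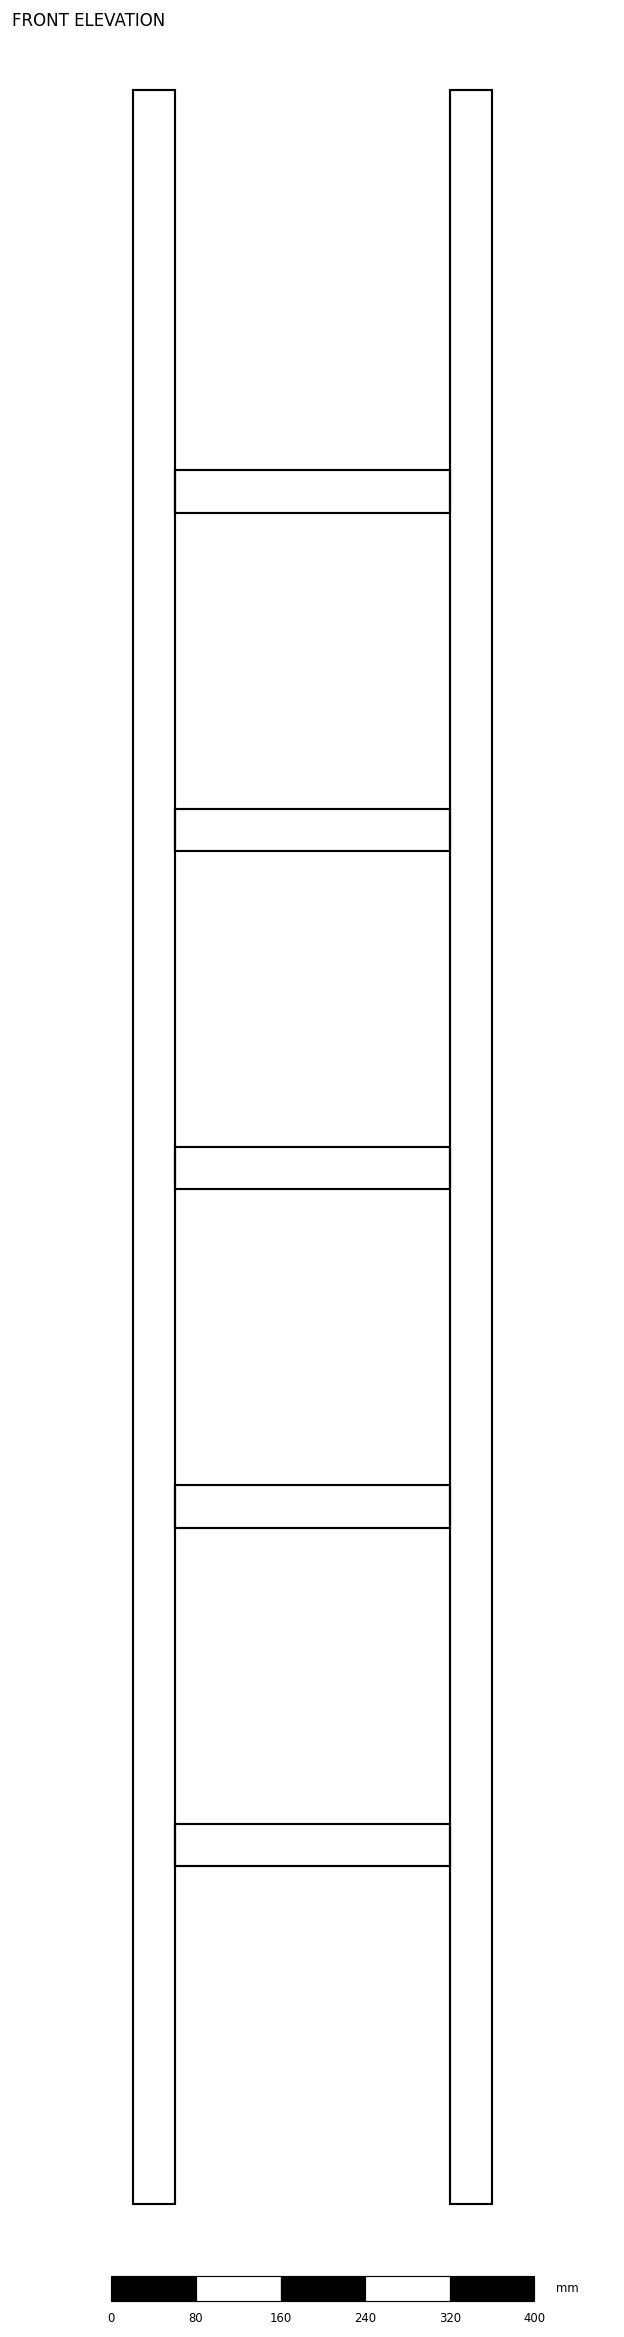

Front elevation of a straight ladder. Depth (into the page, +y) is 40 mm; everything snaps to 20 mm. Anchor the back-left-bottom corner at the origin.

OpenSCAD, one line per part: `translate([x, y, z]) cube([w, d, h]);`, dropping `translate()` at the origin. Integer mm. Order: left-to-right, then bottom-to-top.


cube([40, 40, 2000]);
translate([40, 0, 320]) cube([260, 40, 40]);
translate([40, 0, 640]) cube([260, 40, 40]);
translate([40, 0, 960]) cube([260, 40, 40]);
translate([40, 0, 1280]) cube([260, 40, 40]);
translate([40, 0, 1600]) cube([260, 40, 40]);
translate([300, 0, 0]) cube([40, 40, 2000]);


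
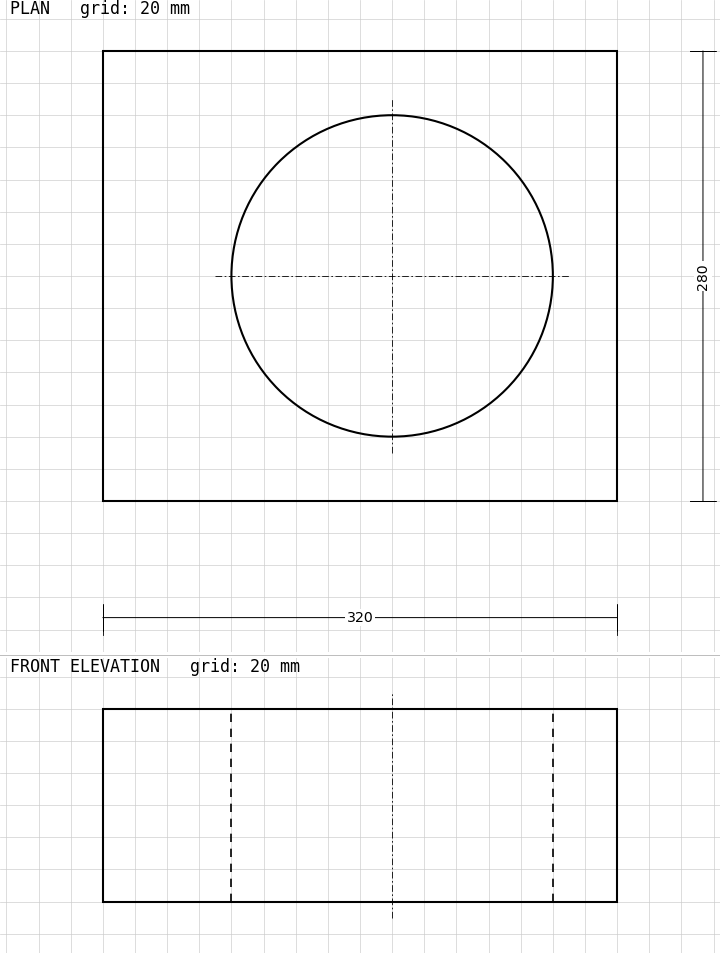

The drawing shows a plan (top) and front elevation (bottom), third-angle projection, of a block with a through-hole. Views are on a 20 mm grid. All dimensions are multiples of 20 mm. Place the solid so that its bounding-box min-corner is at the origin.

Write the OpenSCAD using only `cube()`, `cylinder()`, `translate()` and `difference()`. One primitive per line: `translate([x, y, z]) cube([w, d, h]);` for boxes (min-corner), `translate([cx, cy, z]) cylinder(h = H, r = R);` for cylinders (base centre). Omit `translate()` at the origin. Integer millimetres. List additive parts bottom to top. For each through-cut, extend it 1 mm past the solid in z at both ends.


difference() {
  cube([320, 280, 120]);
  translate([180, 140, -1]) cylinder(h = 122, r = 100);
}
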